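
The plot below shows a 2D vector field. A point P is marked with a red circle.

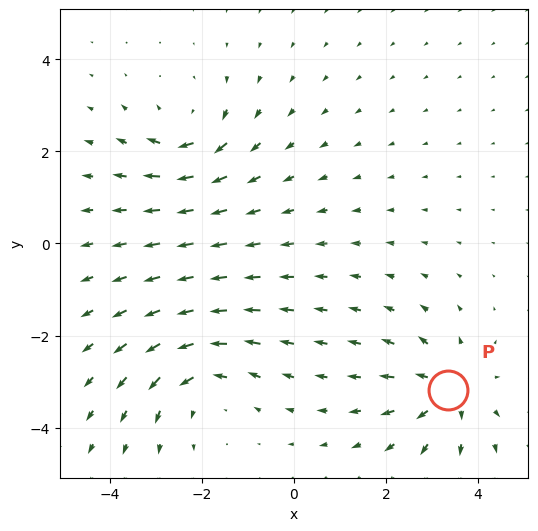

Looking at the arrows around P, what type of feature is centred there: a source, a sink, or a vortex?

At P (3.4, -3.2) the arrows spread outward. Divergence about +5, curl ≈0 — positive divergence with near-zero curl is a source.

source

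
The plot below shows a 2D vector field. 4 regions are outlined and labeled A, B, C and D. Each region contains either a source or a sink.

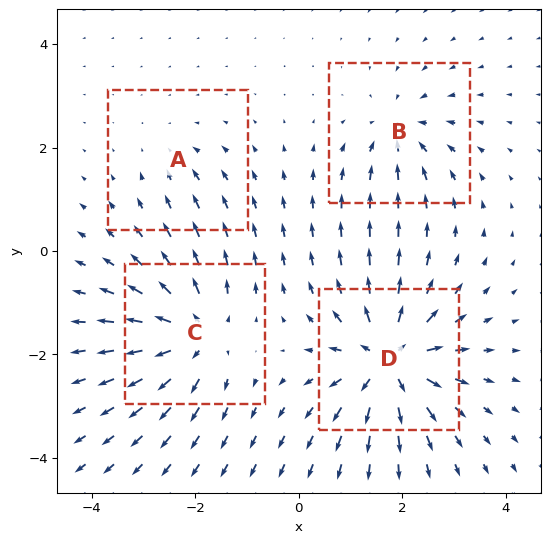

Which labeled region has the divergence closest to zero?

Divergence at each region's feature centre — A: about -2, B: about -4, C: about +7, D: about +8. Region A is closest to zero.

A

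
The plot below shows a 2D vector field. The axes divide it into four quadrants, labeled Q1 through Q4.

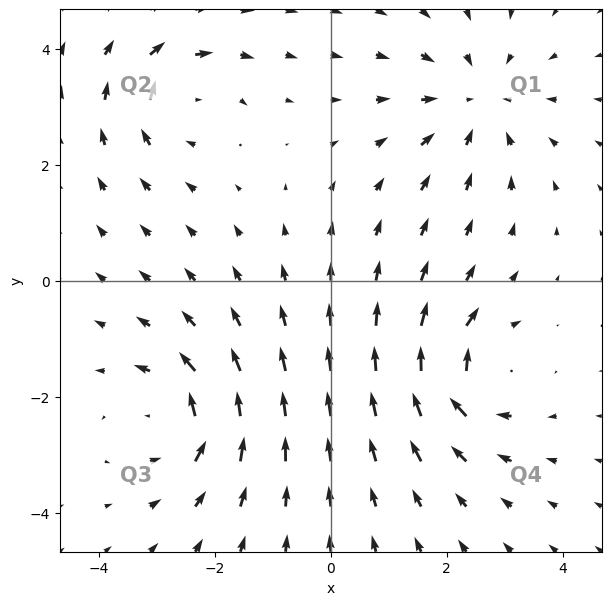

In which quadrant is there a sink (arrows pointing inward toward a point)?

The sink sits at approximately (2.5, 3.1), which lies in quadrant Q1. The divergence there is about -3, negative as expected for a sink.

Q1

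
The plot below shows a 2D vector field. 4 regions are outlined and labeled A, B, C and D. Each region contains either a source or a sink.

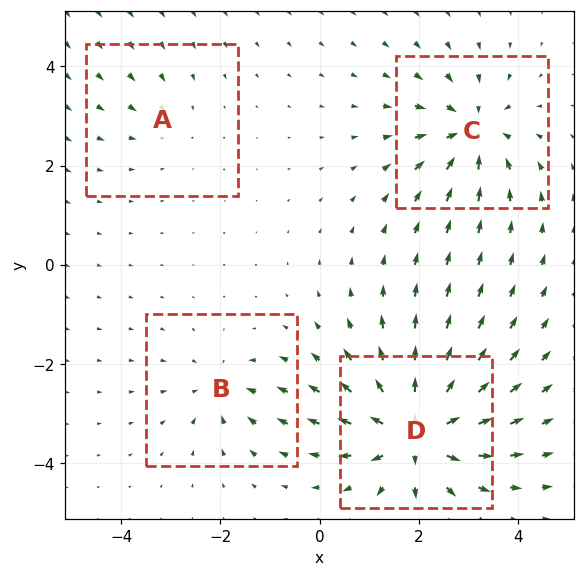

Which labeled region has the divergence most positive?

Divergence at each region's feature centre — A: about -2, B: about -4, C: about -6, D: about +9. Region D is most positive.

D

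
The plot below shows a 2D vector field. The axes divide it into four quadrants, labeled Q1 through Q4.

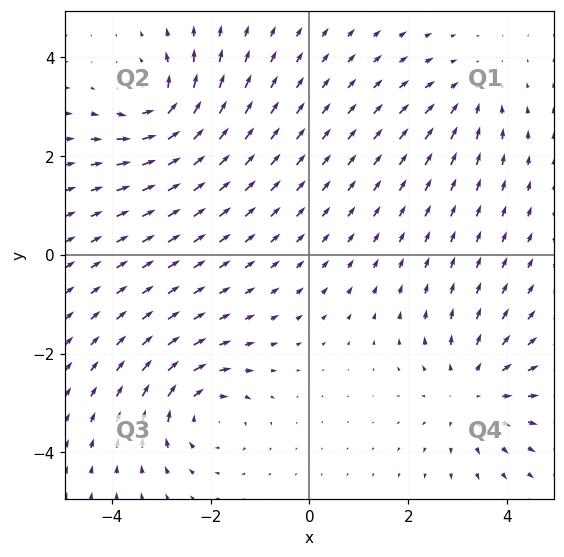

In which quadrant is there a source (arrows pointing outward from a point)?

The source sits at approximately (3.3, -2.8), which lies in quadrant Q4. The divergence there is about +4, positive as expected for a source.

Q4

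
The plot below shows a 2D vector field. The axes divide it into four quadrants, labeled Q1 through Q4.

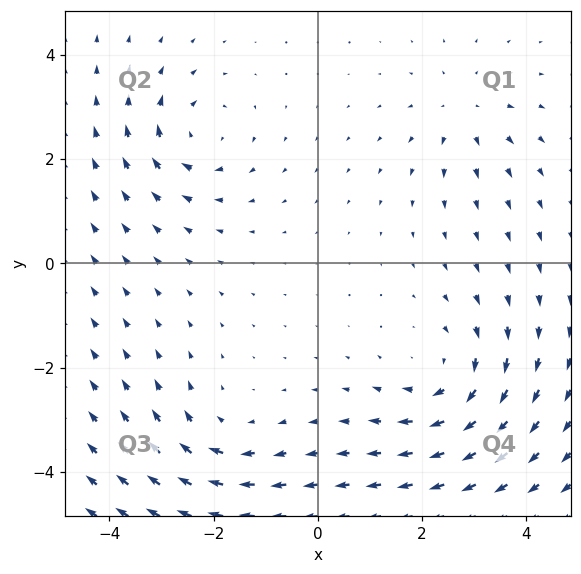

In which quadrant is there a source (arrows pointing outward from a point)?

Q1

The source sits at approximately (2.8, 2.9), which lies in quadrant Q1. The divergence there is about +3, positive as expected for a source.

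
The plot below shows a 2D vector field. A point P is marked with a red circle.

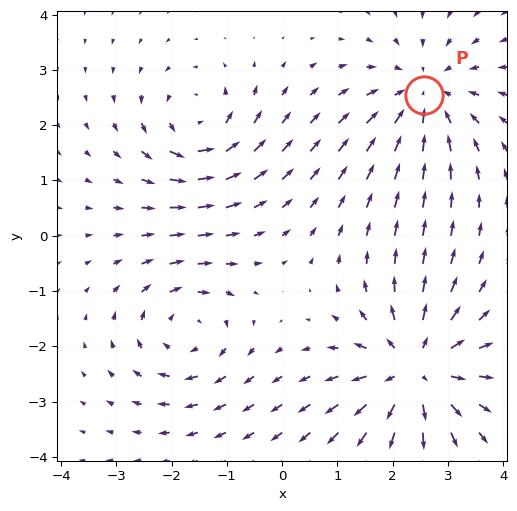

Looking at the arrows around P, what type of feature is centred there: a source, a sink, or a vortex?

sink

At P (2.6, 2.5) the arrows converge inward. Divergence about -3, curl ≈0 — negative divergence with near-zero curl is a sink.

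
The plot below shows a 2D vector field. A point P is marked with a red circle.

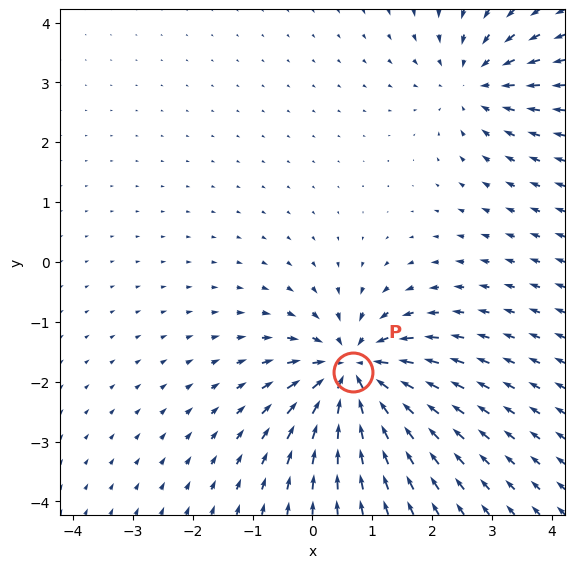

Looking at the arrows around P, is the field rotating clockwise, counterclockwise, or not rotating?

not rotating

Near P at (0.7, -1.8) the arrows show no circulation. The curl there is ≈0.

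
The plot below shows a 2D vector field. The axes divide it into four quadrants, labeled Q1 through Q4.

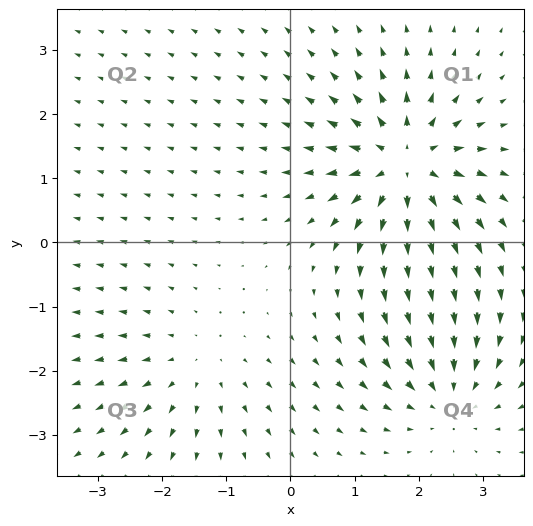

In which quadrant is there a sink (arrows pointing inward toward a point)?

The sink sits at approximately (2.5, -2.4), which lies in quadrant Q4. The divergence there is about -4, negative as expected for a sink.

Q4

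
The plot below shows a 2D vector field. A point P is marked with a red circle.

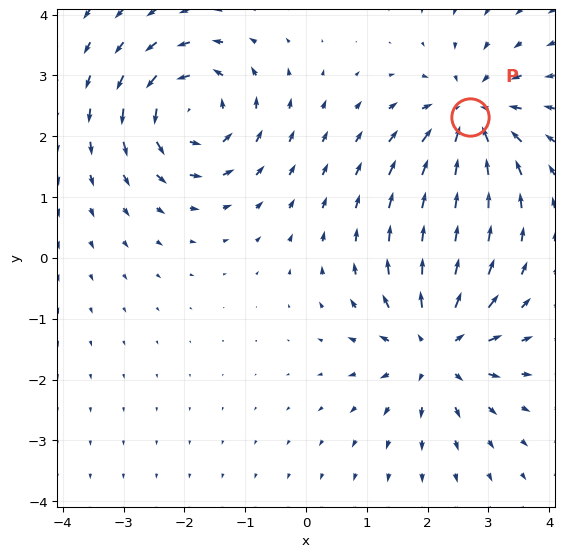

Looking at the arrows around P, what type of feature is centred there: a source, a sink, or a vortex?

At P (2.7, 2.3) the arrows converge inward. Divergence about -4, curl ≈0 — negative divergence with near-zero curl is a sink.

sink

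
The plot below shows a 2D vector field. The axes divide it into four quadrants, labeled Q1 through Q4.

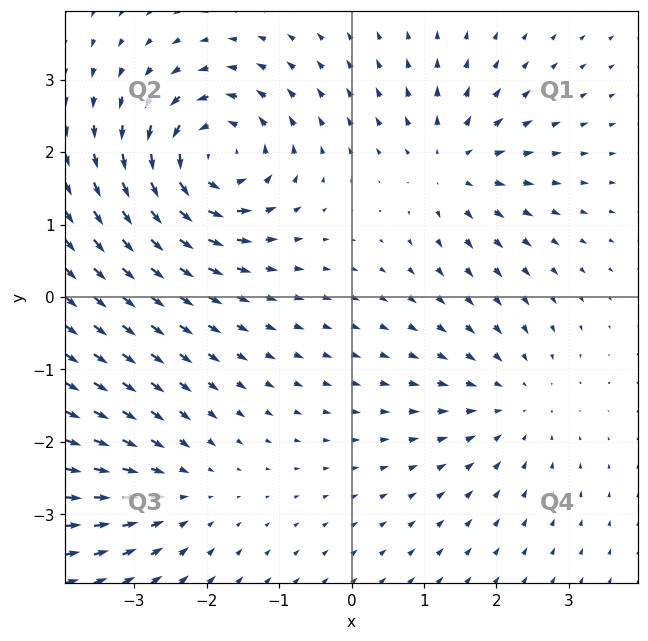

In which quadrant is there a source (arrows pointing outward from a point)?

The source sits at approximately (1.4, 1.8), which lies in quadrant Q1. The divergence there is about +3, positive as expected for a source.

Q1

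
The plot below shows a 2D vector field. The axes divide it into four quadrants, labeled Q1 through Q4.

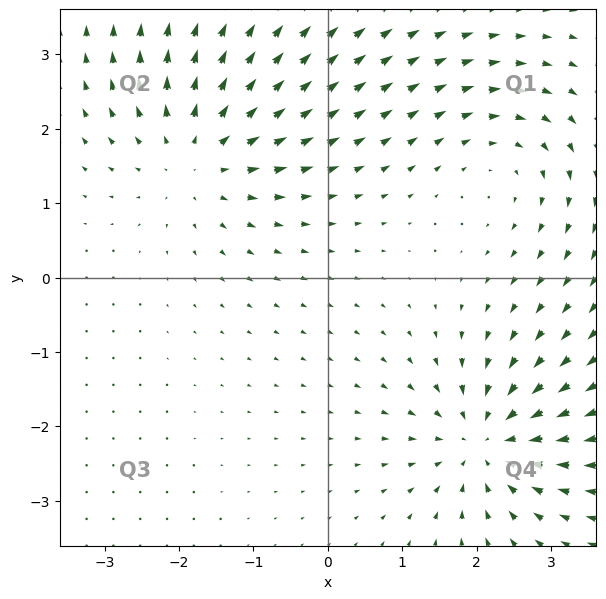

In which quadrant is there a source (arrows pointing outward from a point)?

Q2

The source sits at approximately (-1.7, 1.6), which lies in quadrant Q2. The divergence there is about +4, positive as expected for a source.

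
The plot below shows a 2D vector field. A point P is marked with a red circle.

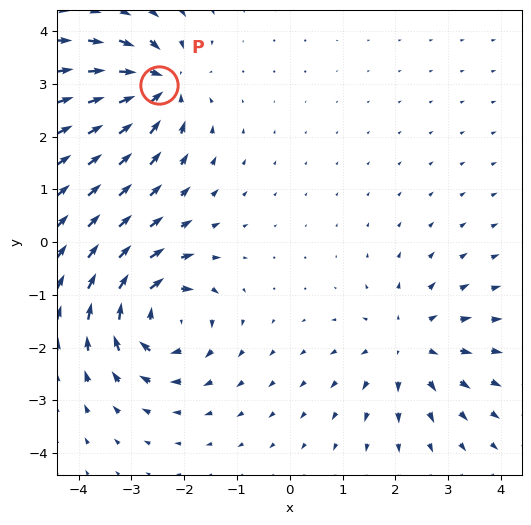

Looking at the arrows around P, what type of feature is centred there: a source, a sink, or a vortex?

sink

At P (-2.5, 3.0) the arrows converge inward. Divergence about -5, curl ≈0 — negative divergence with near-zero curl is a sink.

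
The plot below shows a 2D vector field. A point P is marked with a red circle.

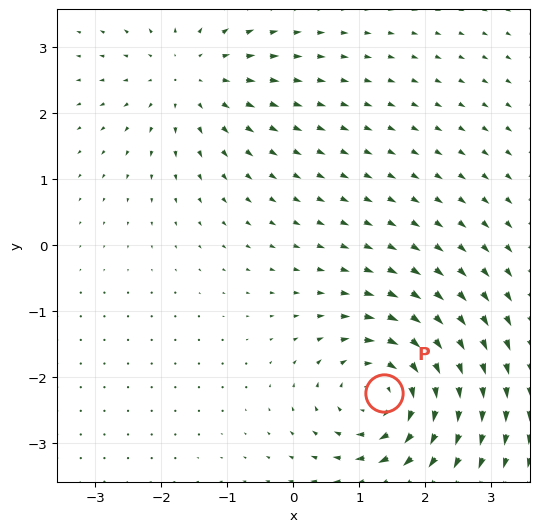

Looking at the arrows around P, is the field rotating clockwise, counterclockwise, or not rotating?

Near P at (1.4, -2.2) the arrows circulate clockwise. The curl (z-component) there is about -5; negative curl means clockwise rotation.

clockwise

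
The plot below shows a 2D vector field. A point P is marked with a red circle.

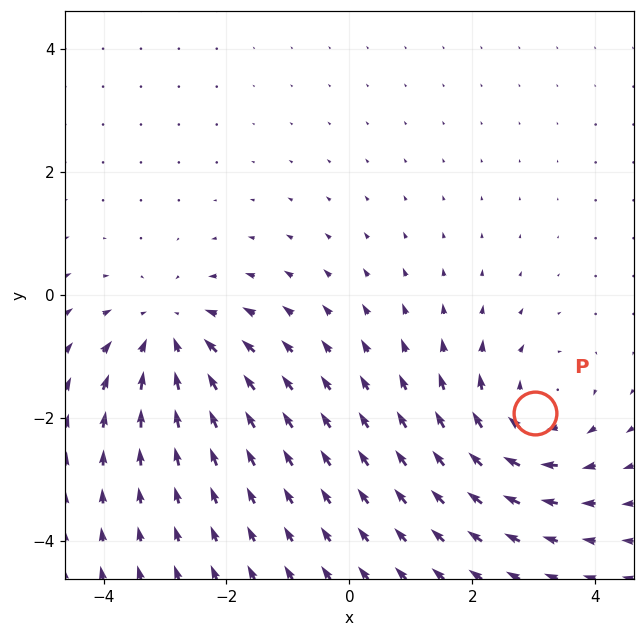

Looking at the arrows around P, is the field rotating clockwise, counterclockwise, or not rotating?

clockwise

Near P at (3.0, -1.9) the arrows circulate clockwise. The curl (z-component) there is about -4; negative curl means clockwise rotation.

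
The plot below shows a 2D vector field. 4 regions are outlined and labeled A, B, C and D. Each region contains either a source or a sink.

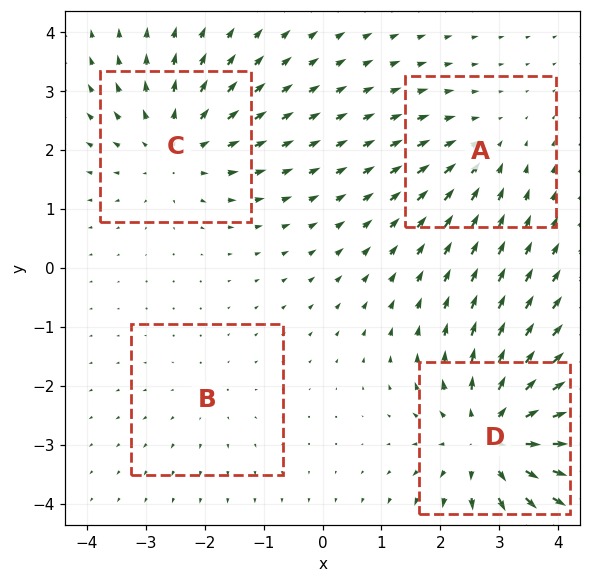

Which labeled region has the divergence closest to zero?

Divergence at each region's feature centre — A: about -3, B: about +2, C: about +4, D: about +6. Region B is closest to zero.

B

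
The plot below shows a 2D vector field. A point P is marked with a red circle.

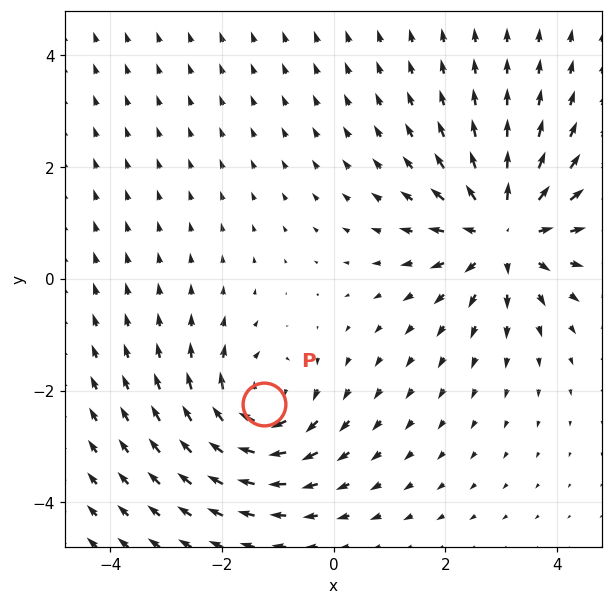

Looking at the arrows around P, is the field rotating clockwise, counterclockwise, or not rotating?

Near P at (-1.2, -2.2) the arrows circulate clockwise. The curl (z-component) there is about -5; negative curl means clockwise rotation.

clockwise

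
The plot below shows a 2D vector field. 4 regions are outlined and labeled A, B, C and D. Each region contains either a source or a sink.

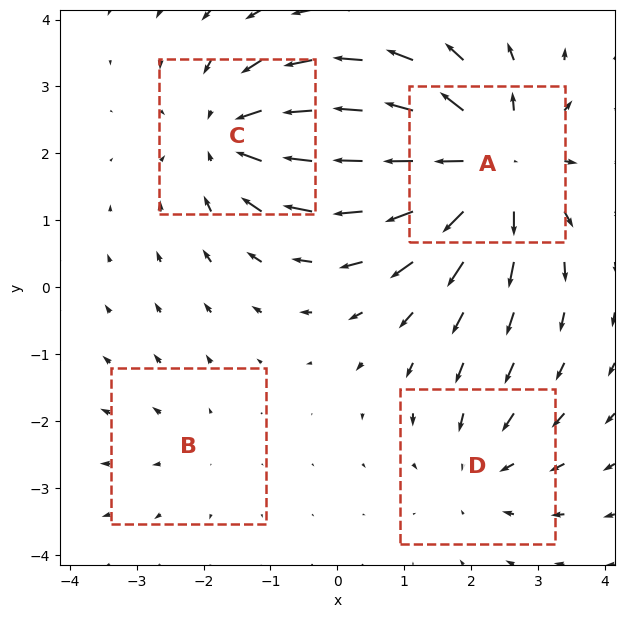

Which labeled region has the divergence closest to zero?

Divergence at each region's feature centre — A: about +6, B: about +2, C: about -4, D: about -3. Region B is closest to zero.

B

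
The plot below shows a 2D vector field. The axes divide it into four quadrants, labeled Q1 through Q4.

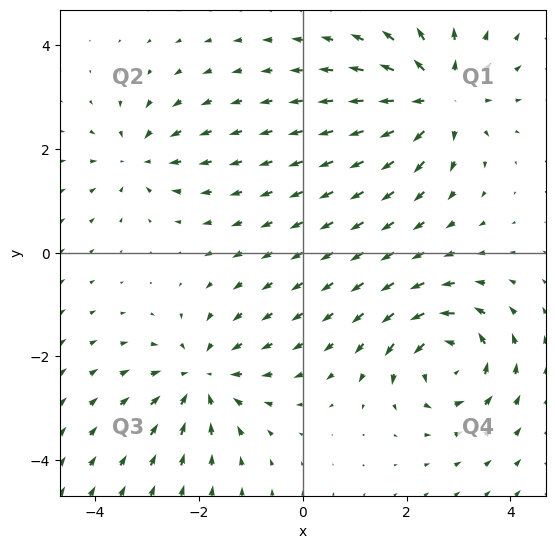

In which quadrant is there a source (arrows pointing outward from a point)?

Q1

The source sits at approximately (2.6, 3.0), which lies in quadrant Q1. The divergence there is about +5, positive as expected for a source.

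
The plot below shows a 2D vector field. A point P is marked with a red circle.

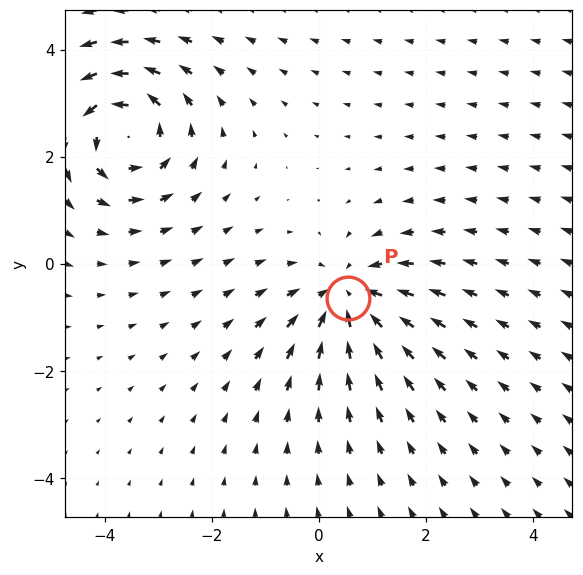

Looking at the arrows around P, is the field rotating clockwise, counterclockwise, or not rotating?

Near P at (0.5, -0.6) the arrows show no circulation. The curl there is ≈0.

not rotating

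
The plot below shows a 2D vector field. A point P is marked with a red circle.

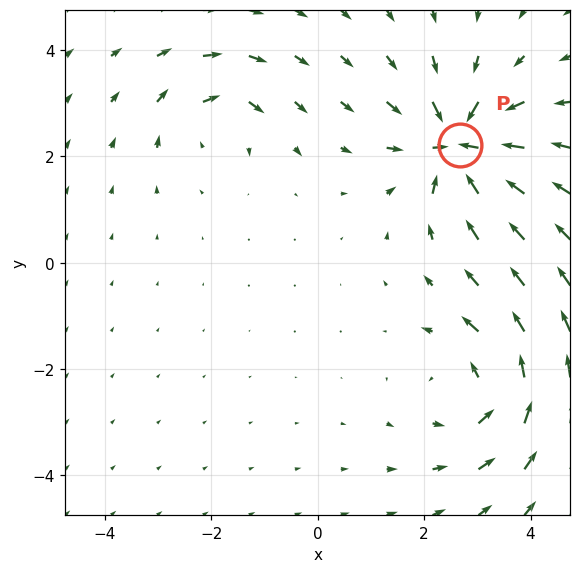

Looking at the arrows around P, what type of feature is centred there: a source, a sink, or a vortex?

sink

At P (2.7, 2.2) the arrows converge inward. Divergence about -6, curl ≈0 — negative divergence with near-zero curl is a sink.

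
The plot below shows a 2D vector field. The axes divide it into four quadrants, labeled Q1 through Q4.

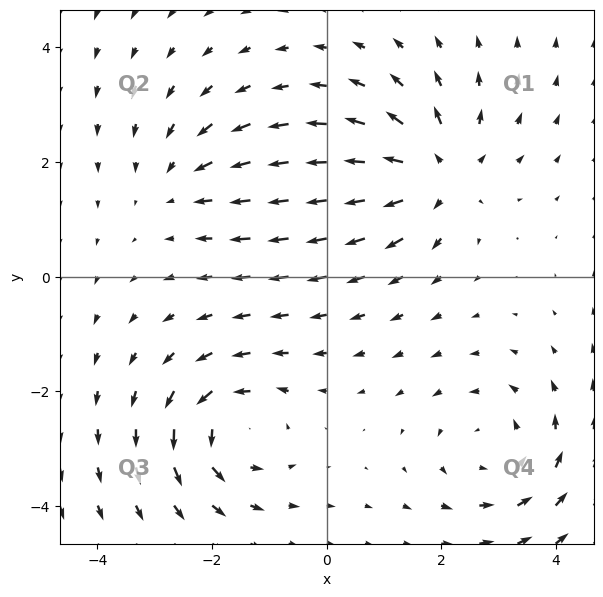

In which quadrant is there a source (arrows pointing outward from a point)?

Q1

The source sits at approximately (1.9, 1.8), which lies in quadrant Q1. The divergence there is about +5, positive as expected for a source.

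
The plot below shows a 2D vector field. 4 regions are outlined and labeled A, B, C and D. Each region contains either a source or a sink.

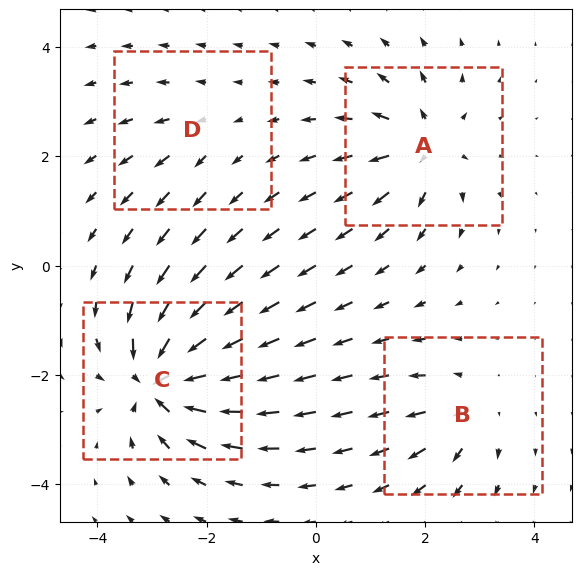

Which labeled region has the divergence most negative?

Divergence at each region's feature centre — A: about +6, B: about +4, C: about -9, D: about +3. Region C is most negative.

C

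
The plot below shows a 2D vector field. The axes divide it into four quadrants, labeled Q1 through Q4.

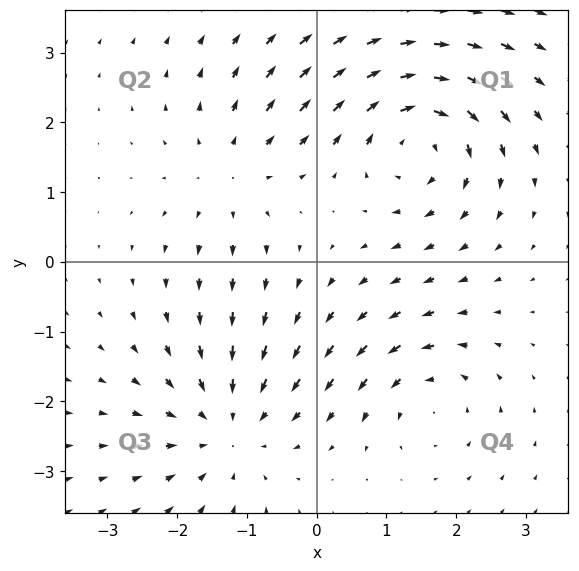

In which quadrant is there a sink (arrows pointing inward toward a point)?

Q3

The sink sits at approximately (-1.3, -2.4), which lies in quadrant Q3. The divergence there is about -3, negative as expected for a sink.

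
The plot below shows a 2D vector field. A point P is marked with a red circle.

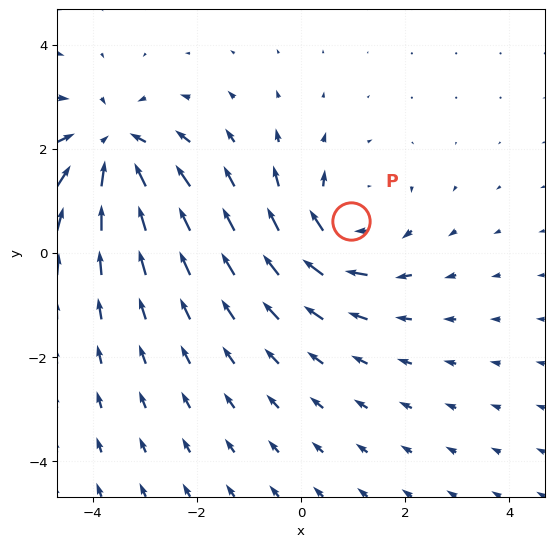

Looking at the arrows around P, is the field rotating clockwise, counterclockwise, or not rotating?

clockwise

Near P at (1.0, 0.6) the arrows circulate clockwise. The curl (z-component) there is about -4; negative curl means clockwise rotation.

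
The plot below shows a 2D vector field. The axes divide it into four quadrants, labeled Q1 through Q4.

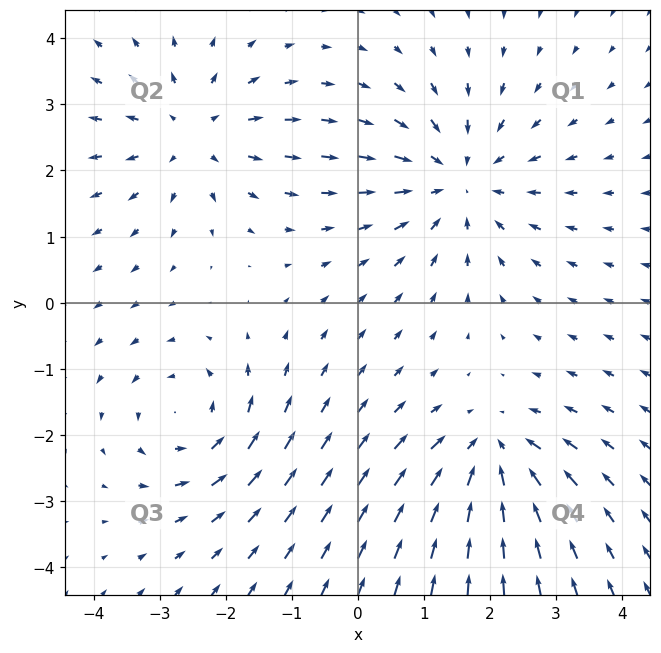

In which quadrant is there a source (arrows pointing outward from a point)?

The source sits at approximately (-2.5, 2.6), which lies in quadrant Q2. The divergence there is about +4, positive as expected for a source.

Q2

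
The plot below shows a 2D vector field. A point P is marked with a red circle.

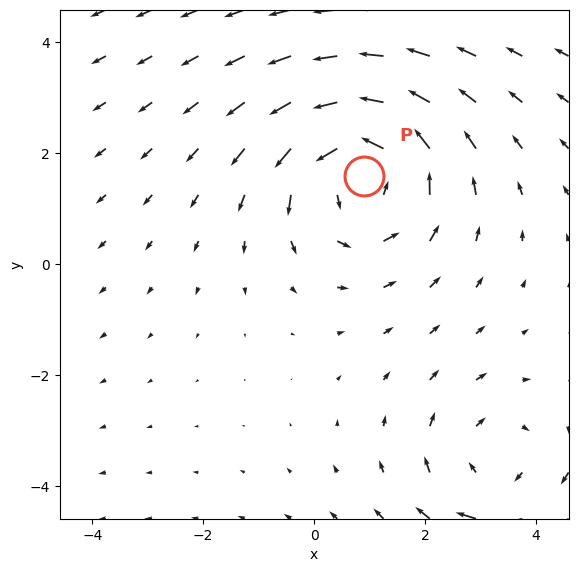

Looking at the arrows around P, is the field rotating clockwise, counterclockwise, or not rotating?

Near P at (0.9, 1.6) the arrows circulate counterclockwise. The curl (z-component) there is about +3; positive curl means counterclockwise rotation.

counterclockwise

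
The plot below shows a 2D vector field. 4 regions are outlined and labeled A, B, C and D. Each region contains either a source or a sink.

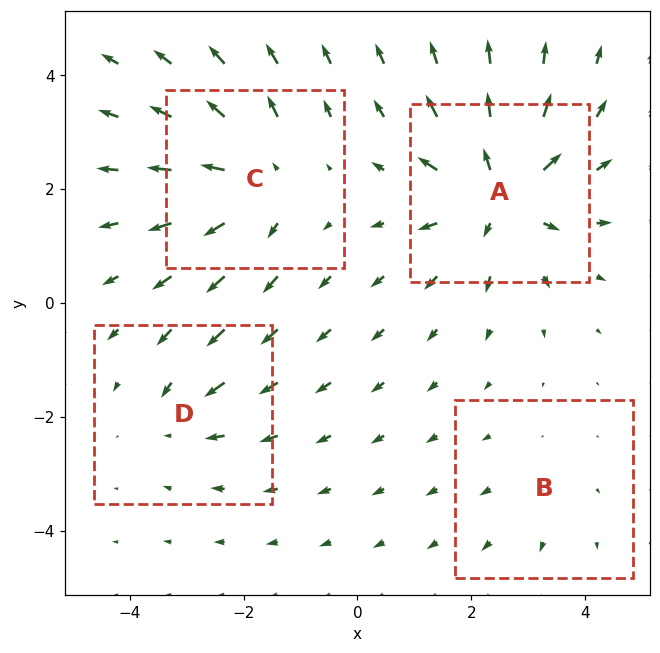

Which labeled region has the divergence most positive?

A

Divergence at each region's feature centre — A: about +7, B: about +2, C: about +6, D: about -3. Region A is most positive.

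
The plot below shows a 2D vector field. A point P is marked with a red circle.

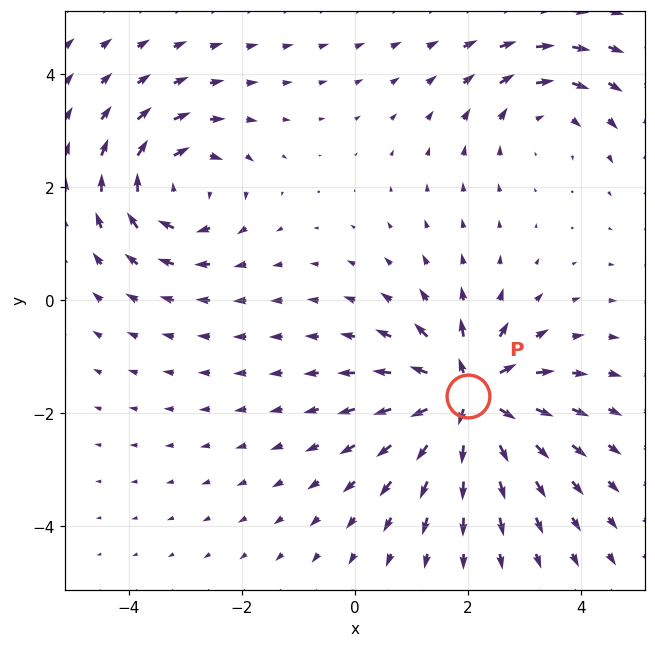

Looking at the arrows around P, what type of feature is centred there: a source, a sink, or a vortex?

source

At P (2.0, -1.7) the arrows spread outward. Divergence about +7, curl ≈0 — positive divergence with near-zero curl is a source.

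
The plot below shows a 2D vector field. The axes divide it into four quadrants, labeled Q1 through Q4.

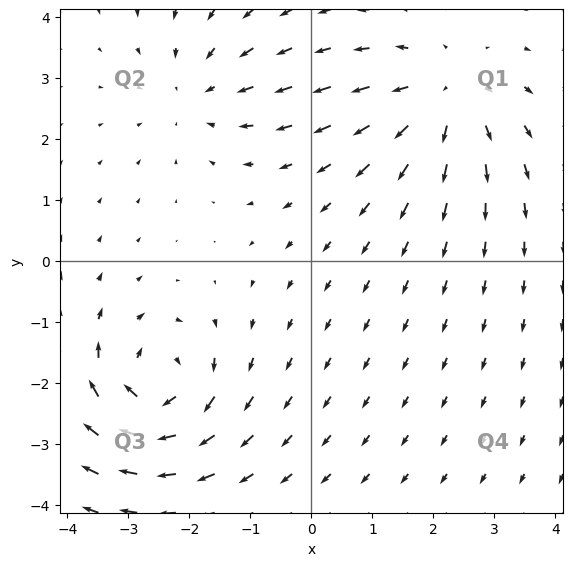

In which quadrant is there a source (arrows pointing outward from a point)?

The source sits at approximately (2.2, 2.7), which lies in quadrant Q1. The divergence there is about +4, positive as expected for a source.

Q1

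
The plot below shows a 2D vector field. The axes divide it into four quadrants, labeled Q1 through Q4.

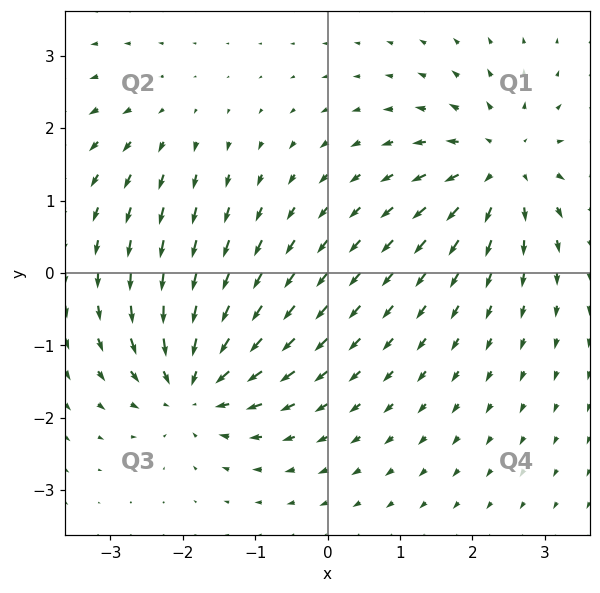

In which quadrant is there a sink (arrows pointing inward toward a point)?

Q3

The sink sits at approximately (-1.8, -1.5), which lies in quadrant Q3. The divergence there is about -6, negative as expected for a sink.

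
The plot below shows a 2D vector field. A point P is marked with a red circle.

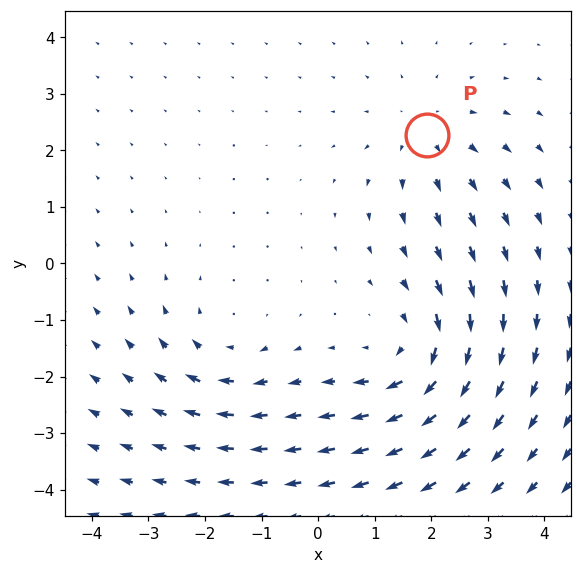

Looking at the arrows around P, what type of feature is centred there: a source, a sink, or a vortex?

source

At P (1.9, 2.3) the arrows spread outward. Divergence about +2, curl ≈0 — positive divergence with near-zero curl is a source.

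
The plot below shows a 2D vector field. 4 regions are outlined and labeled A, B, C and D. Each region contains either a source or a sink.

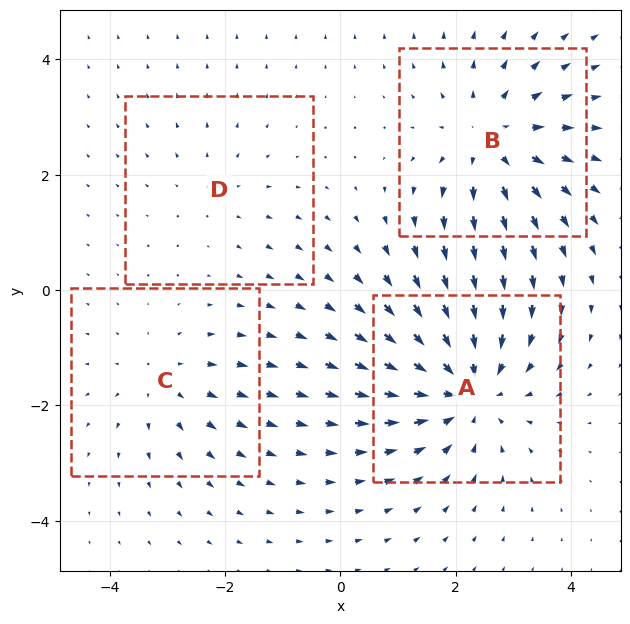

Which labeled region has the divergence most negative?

A

Divergence at each region's feature centre — A: about -6, B: about +5, C: about +3, D: about +2. Region A is most negative.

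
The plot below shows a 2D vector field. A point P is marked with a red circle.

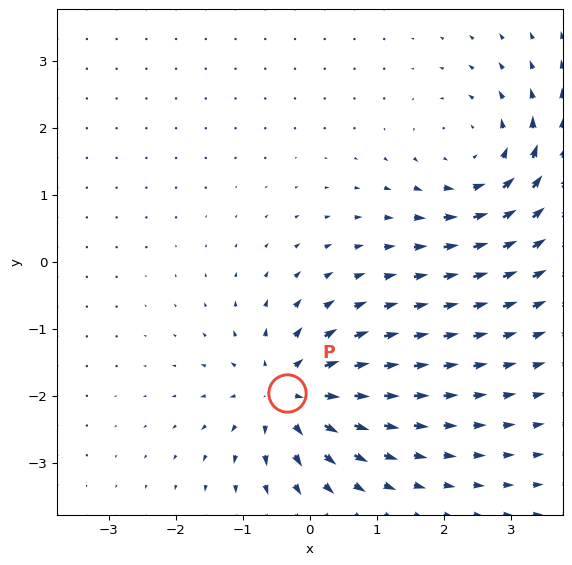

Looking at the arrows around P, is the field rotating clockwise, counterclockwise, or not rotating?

Near P at (-0.3, -2.0) the arrows show no circulation. The curl there is ≈0.

not rotating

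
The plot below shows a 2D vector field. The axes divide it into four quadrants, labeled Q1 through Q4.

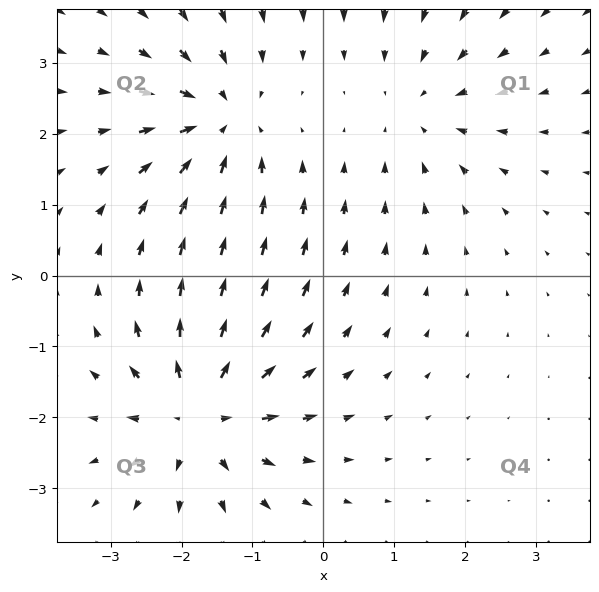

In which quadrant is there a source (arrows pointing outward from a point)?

The source sits at approximately (-1.7, -1.9), which lies in quadrant Q3. The divergence there is about +4, positive as expected for a source.

Q3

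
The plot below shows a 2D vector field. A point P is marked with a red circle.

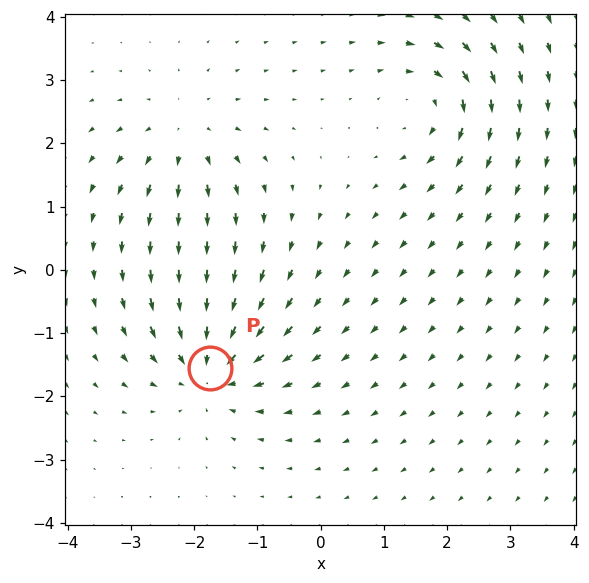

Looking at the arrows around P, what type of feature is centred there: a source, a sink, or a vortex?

sink

At P (-1.8, -1.6) the arrows converge inward. Divergence about -4, curl ≈0 — negative divergence with near-zero curl is a sink.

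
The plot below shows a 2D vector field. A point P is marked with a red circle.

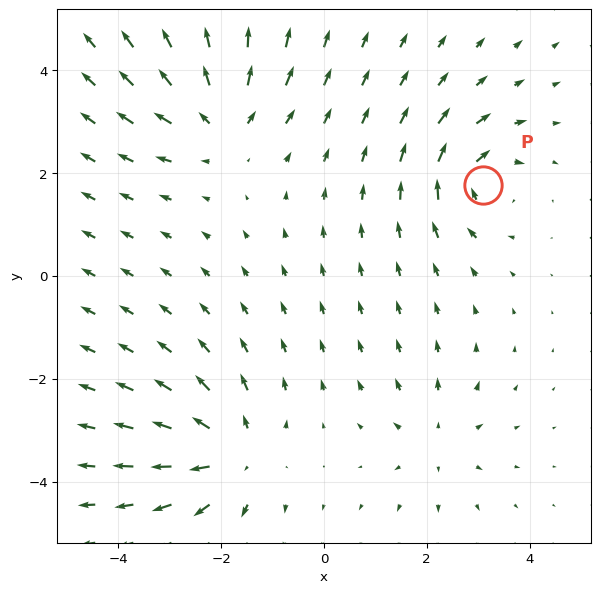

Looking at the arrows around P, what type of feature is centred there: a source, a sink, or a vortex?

At P (3.1, 1.8) the arrows circulate clockwise. Divergence ≈0, curl about -6 — near-zero divergence with nonzero curl is a vortex.

vortex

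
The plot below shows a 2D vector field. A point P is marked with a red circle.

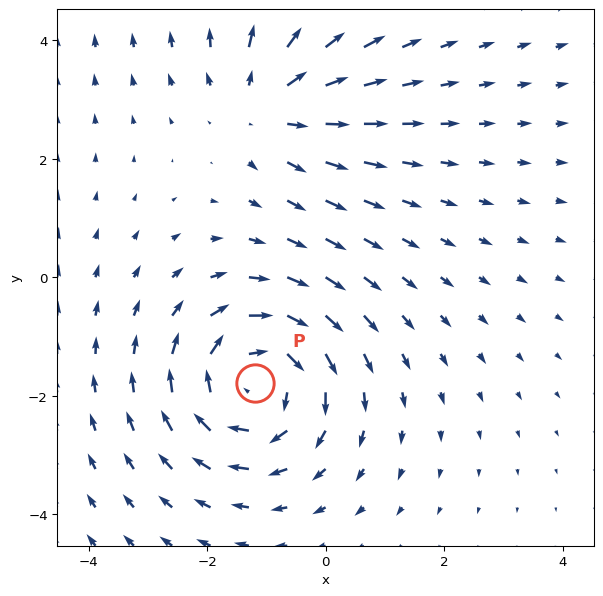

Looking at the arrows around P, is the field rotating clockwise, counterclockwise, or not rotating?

clockwise

Near P at (-1.2, -1.8) the arrows circulate clockwise. The curl (z-component) there is about -4; negative curl means clockwise rotation.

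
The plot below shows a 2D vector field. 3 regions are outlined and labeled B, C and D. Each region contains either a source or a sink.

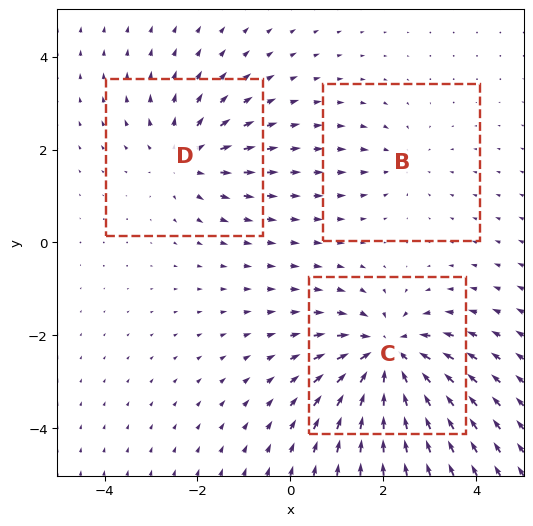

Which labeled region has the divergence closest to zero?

B

Divergence at each region's feature centre — B: about -2, C: about -5, D: about +3. Region B is closest to zero.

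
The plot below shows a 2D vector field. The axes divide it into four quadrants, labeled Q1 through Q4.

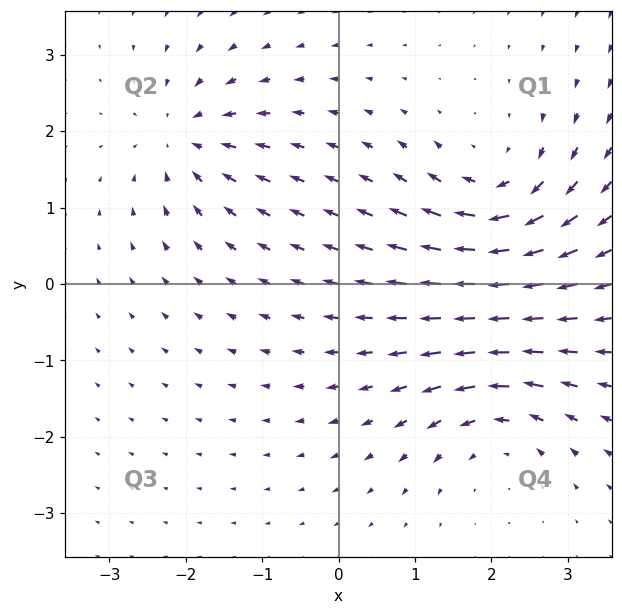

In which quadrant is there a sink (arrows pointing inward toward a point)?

Q2

The sink sits at approximately (-2.0, 1.9), which lies in quadrant Q2. The divergence there is about -5, negative as expected for a sink.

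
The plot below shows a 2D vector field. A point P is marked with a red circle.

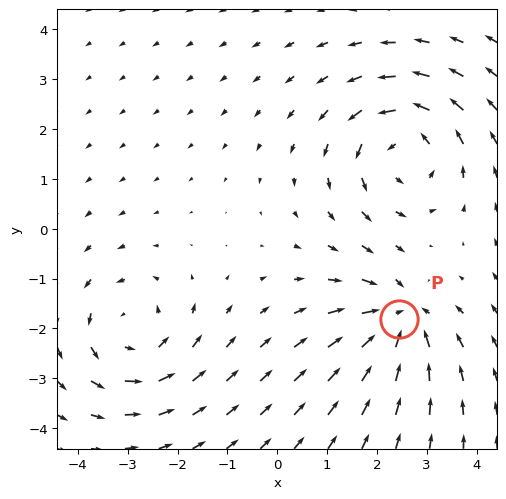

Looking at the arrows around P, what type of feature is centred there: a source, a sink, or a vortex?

At P (2.5, -1.8) the arrows converge inward. Divergence about -4, curl ≈0 — negative divergence with near-zero curl is a sink.

sink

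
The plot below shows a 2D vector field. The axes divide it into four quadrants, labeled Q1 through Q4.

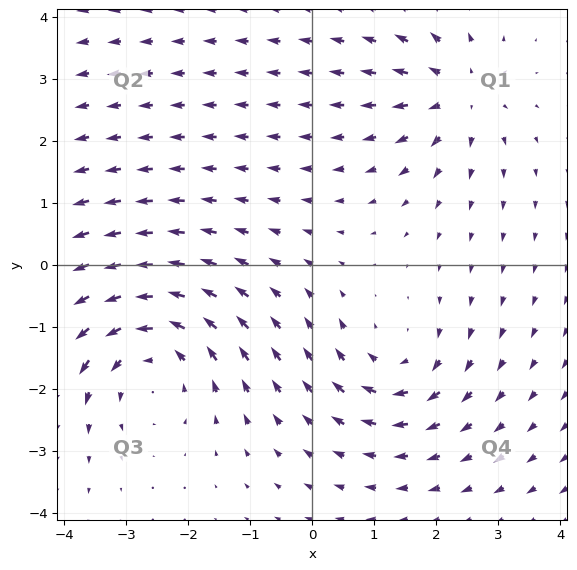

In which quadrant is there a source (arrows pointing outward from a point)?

Q1

The source sits at approximately (2.3, 2.7), which lies in quadrant Q1. The divergence there is about +4, positive as expected for a source.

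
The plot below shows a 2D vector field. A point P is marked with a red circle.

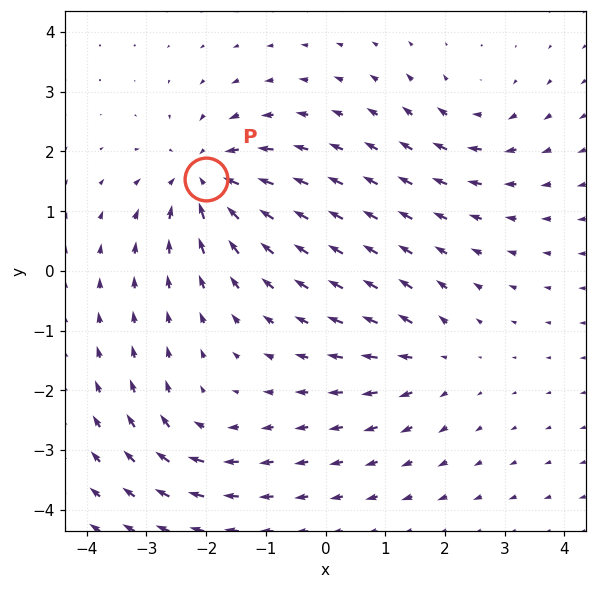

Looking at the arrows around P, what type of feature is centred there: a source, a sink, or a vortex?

sink

At P (-2.0, 1.5) the arrows converge inward. Divergence about -6, curl ≈0 — negative divergence with near-zero curl is a sink.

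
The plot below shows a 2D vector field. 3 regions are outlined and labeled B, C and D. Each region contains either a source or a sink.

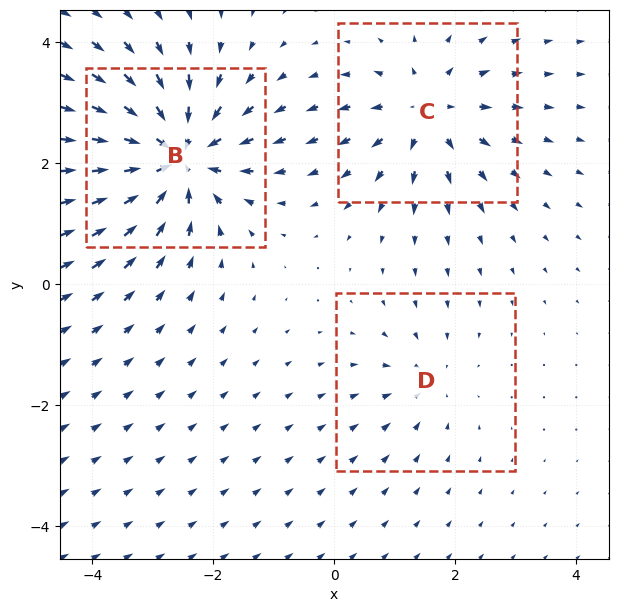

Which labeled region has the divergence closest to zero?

Divergence at each region's feature centre — B: about -6, C: about +4, D: about -2. Region D is closest to zero.

D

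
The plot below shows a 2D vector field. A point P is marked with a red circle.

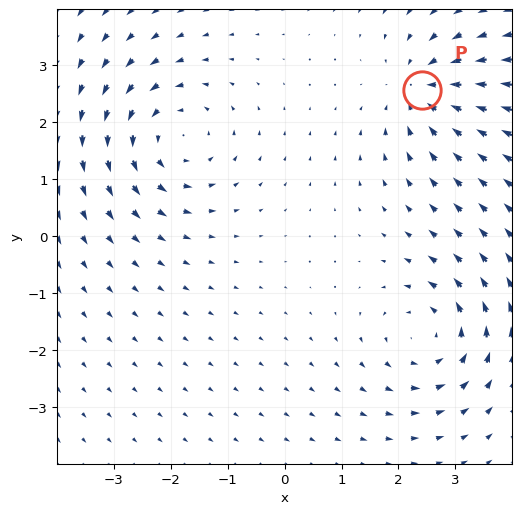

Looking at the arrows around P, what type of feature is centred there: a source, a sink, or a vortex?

sink

At P (2.4, 2.6) the arrows converge inward. Divergence about -4, curl ≈0 — negative divergence with near-zero curl is a sink.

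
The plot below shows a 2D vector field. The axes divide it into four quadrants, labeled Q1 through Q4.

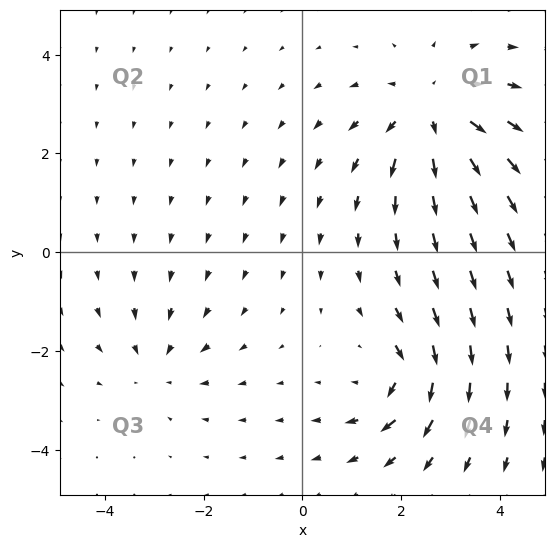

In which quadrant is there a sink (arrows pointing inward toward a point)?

The sink sits at approximately (-2.9, -2.3), which lies in quadrant Q3. The divergence there is about -3, negative as expected for a sink.

Q3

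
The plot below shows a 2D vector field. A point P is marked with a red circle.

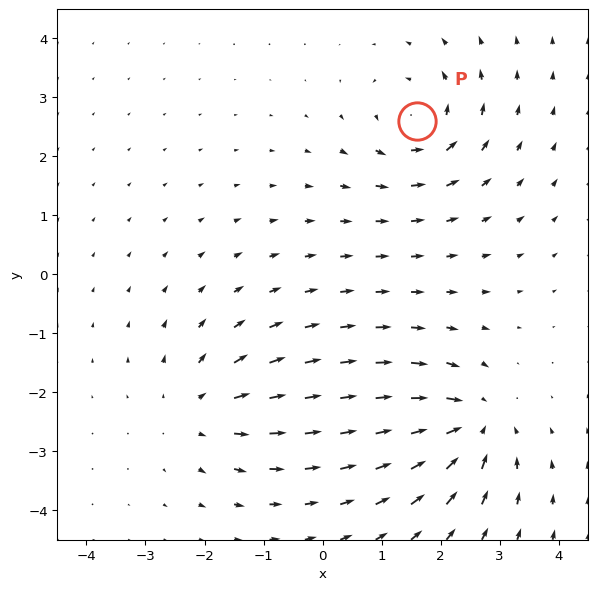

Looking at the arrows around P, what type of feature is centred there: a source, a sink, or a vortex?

vortex

At P (1.6, 2.6) the arrows circulate counterclockwise. Divergence ≈0, curl about +3 — near-zero divergence with nonzero curl is a vortex.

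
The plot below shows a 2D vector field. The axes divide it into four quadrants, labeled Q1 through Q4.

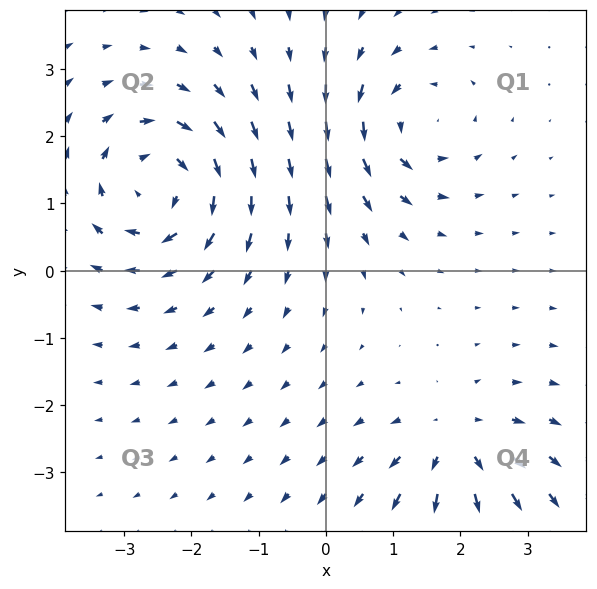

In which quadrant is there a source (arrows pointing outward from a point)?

The source sits at approximately (1.9, -2.6), which lies in quadrant Q4. The divergence there is about +4, positive as expected for a source.

Q4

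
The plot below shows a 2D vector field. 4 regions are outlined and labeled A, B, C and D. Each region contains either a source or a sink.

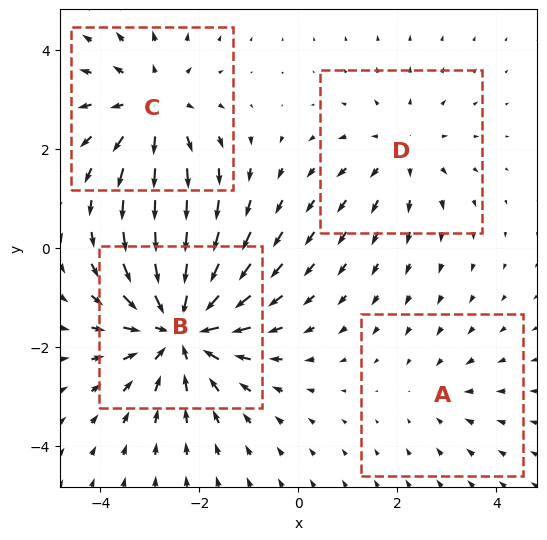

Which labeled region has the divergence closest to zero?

A

Divergence at each region's feature centre — A: about -2, B: about -6, C: about +4, D: about +3. Region A is closest to zero.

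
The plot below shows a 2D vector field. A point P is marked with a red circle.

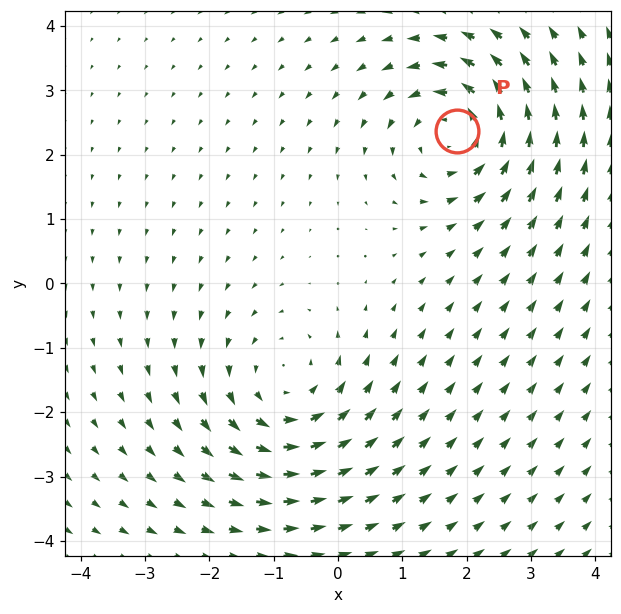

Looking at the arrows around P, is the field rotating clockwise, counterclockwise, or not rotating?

counterclockwise

Near P at (1.9, 2.4) the arrows circulate counterclockwise. The curl (z-component) there is about +5; positive curl means counterclockwise rotation.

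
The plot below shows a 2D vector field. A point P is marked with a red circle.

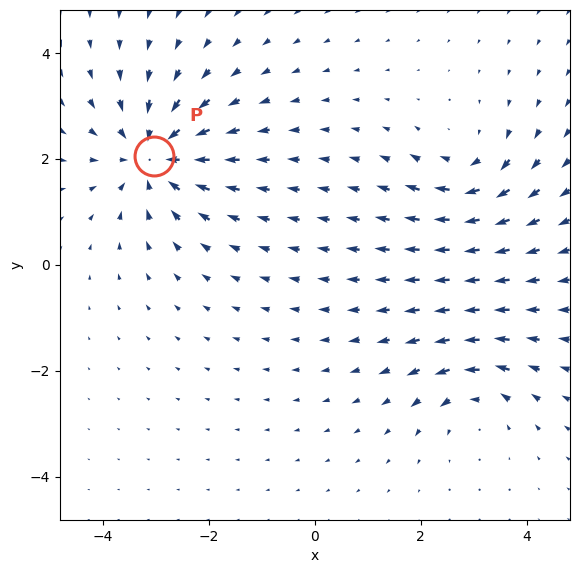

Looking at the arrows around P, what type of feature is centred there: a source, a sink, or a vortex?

sink

At P (-3.0, 2.1) the arrows converge inward. Divergence about -5, curl ≈0 — negative divergence with near-zero curl is a sink.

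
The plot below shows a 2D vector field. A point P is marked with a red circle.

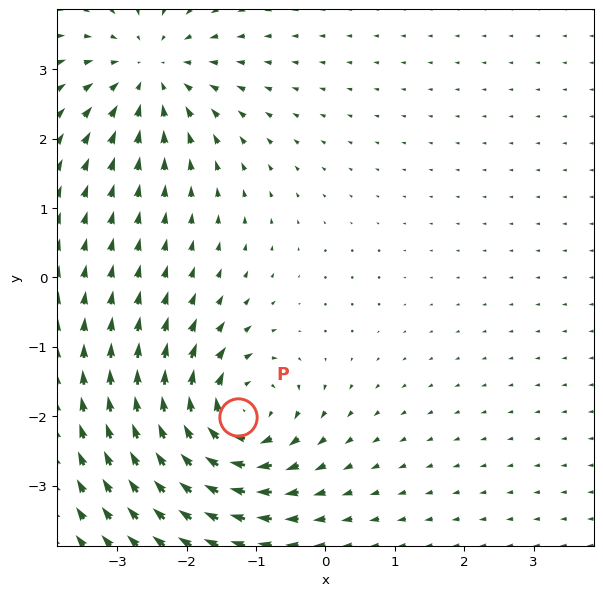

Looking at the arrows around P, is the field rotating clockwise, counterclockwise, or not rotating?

clockwise

Near P at (-1.3, -2.0) the arrows circulate clockwise. The curl (z-component) there is about -4; negative curl means clockwise rotation.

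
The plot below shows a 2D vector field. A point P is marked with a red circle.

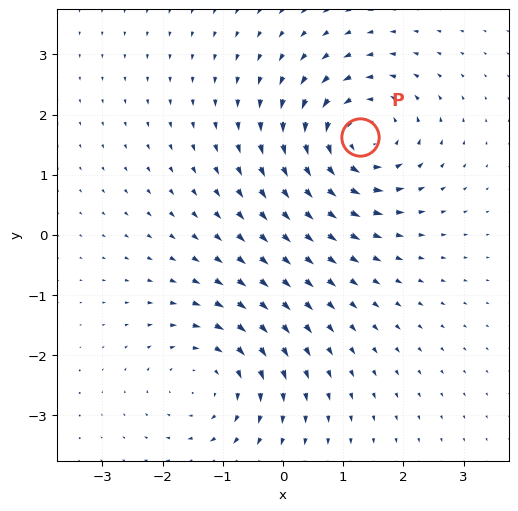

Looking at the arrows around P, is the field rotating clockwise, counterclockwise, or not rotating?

counterclockwise

Near P at (1.3, 1.6) the arrows circulate counterclockwise. The curl (z-component) there is about +5; positive curl means counterclockwise rotation.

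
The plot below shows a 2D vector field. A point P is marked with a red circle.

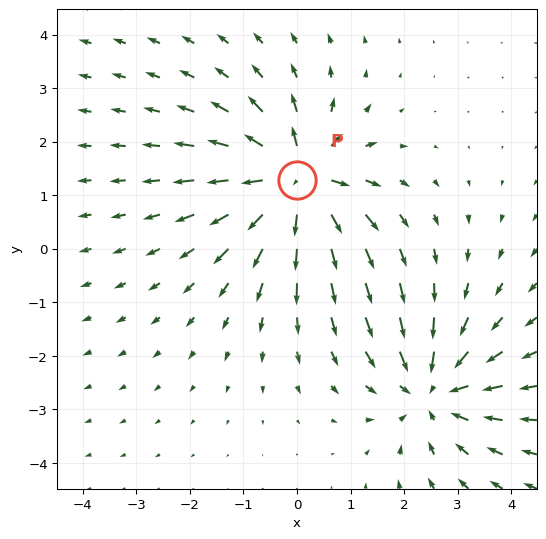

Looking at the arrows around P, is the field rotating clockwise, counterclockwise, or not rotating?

not rotating

Near P at (-0.0, 1.3) the arrows show no circulation. The curl there is ≈0.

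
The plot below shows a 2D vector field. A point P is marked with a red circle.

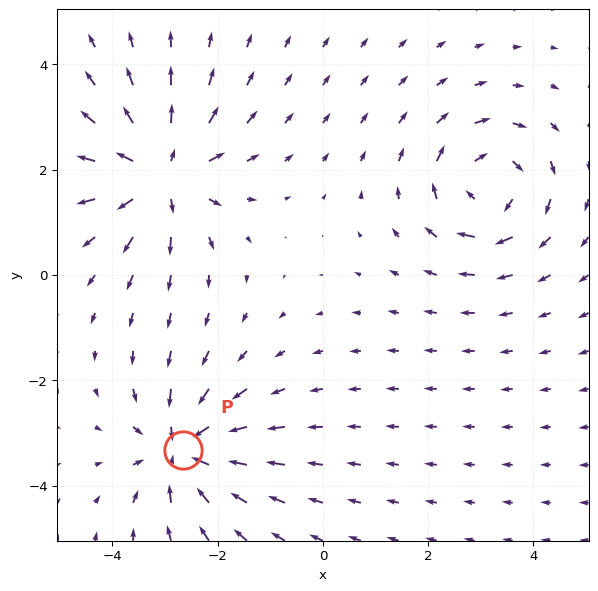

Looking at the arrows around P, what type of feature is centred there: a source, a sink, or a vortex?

sink

At P (-2.7, -3.3) the arrows converge inward. Divergence about -5, curl ≈0 — negative divergence with near-zero curl is a sink.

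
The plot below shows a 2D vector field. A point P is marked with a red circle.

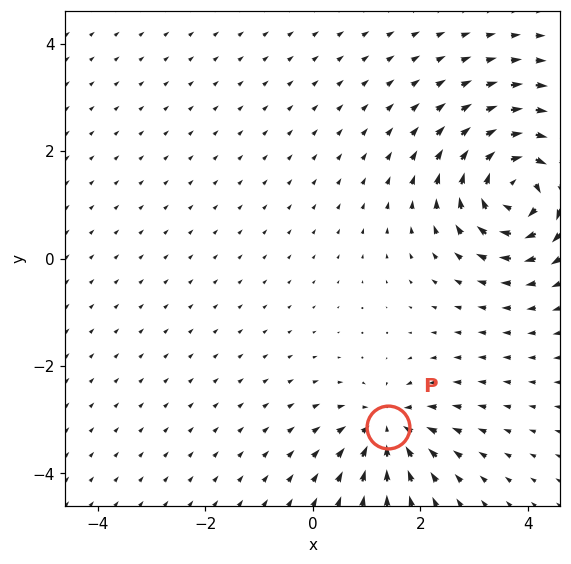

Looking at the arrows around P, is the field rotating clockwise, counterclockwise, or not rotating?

not rotating

Near P at (1.4, -3.1) the arrows show no circulation. The curl there is ≈0.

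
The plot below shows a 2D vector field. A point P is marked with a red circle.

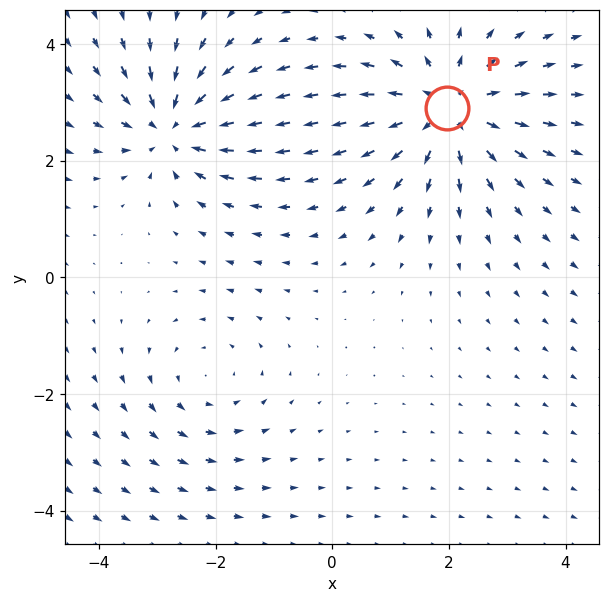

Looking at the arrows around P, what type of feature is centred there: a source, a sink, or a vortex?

source

At P (2.0, 2.9) the arrows spread outward. Divergence about +4, curl ≈0 — positive divergence with near-zero curl is a source.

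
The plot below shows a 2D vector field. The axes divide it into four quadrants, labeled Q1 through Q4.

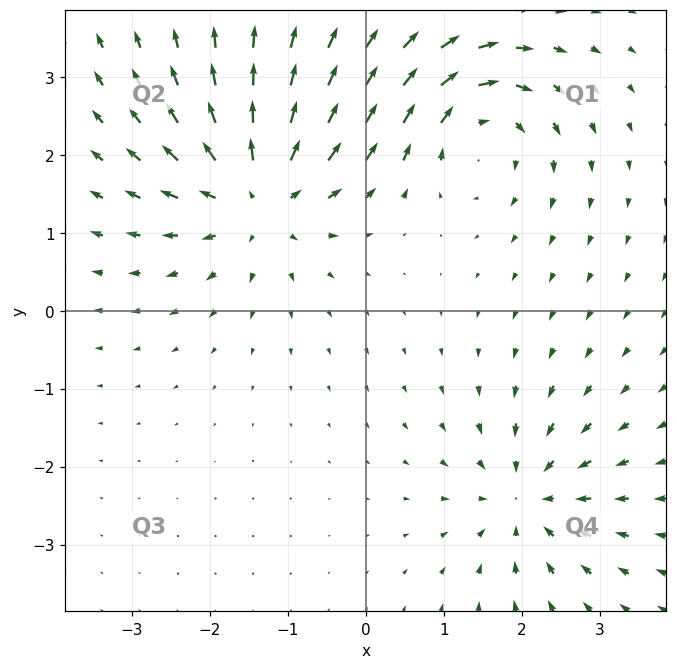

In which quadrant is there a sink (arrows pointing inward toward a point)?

Q4

The sink sits at approximately (2.1, -2.4), which lies in quadrant Q4. The divergence there is about -5, negative as expected for a sink.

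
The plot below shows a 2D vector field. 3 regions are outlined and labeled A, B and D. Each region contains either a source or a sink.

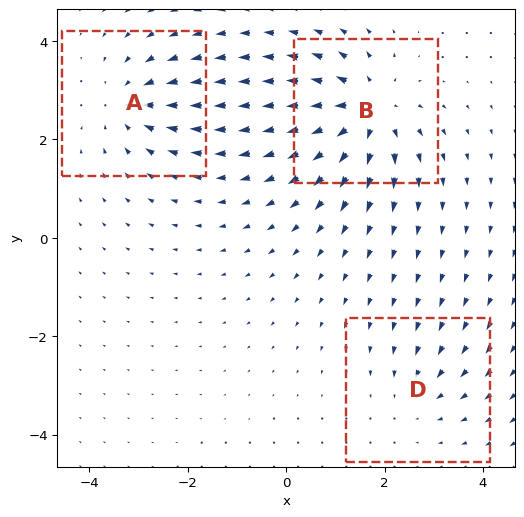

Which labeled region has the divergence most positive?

B

Divergence at each region's feature centre — A: about -4, B: about +5, D: about -2. Region B is most positive.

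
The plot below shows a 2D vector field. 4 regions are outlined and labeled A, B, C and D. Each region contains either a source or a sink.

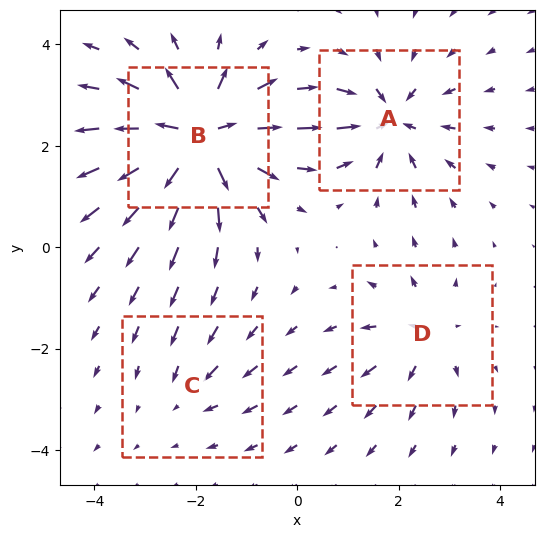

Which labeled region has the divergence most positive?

Divergence at each region's feature centre — A: about -6, B: about +9, C: about -2, D: about +4. Region B is most positive.

B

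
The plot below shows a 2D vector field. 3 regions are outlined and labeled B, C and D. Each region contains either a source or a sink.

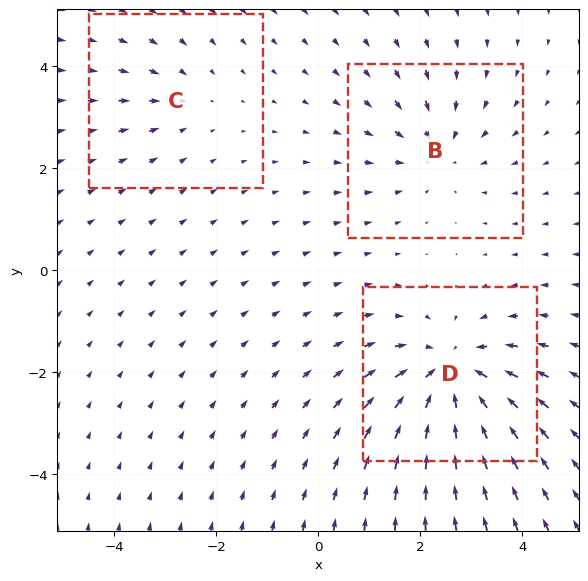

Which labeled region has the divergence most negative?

D

Divergence at each region's feature centre — B: about -3, C: about -2, D: about -5. Region D is most negative.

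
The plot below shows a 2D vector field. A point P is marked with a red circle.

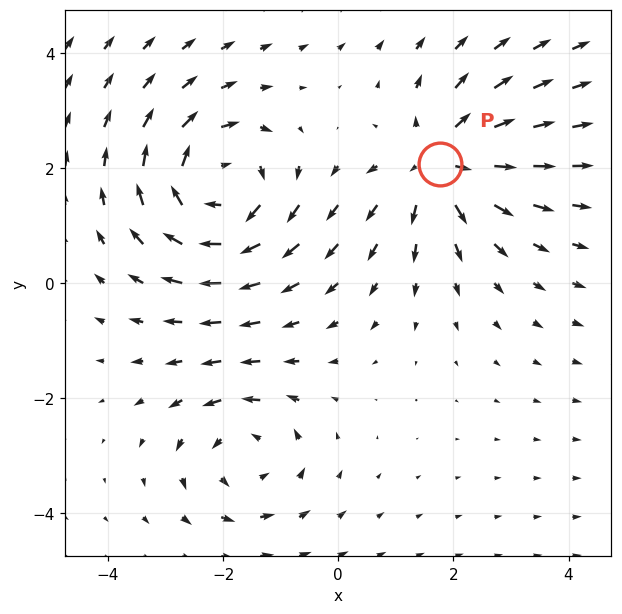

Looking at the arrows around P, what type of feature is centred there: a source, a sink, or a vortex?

source

At P (1.8, 2.1) the arrows spread outward. Divergence about +3, curl ≈0 — positive divergence with near-zero curl is a source.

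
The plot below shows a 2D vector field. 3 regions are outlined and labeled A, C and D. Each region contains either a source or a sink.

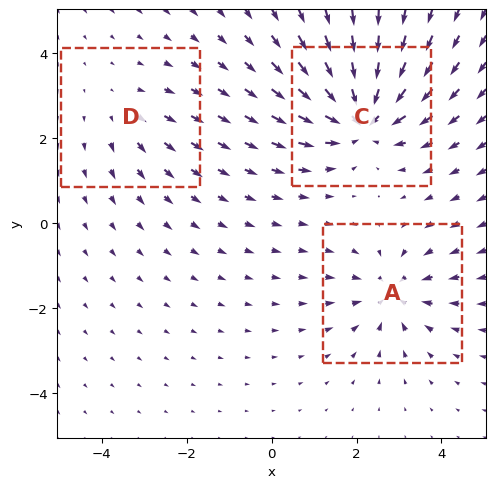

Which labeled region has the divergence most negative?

C

Divergence at each region's feature centre — A: about -3, C: about -5, D: about +2. Region C is most negative.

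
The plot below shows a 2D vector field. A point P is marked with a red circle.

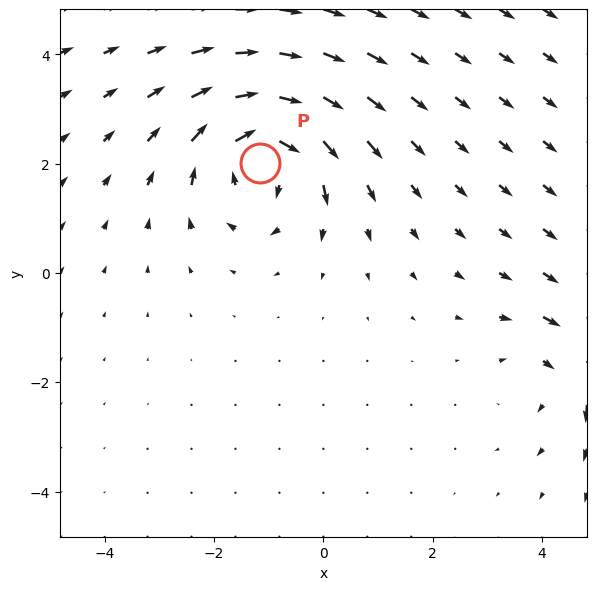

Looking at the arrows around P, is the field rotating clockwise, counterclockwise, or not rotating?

clockwise

Near P at (-1.2, 2.0) the arrows circulate clockwise. The curl (z-component) there is about -5; negative curl means clockwise rotation.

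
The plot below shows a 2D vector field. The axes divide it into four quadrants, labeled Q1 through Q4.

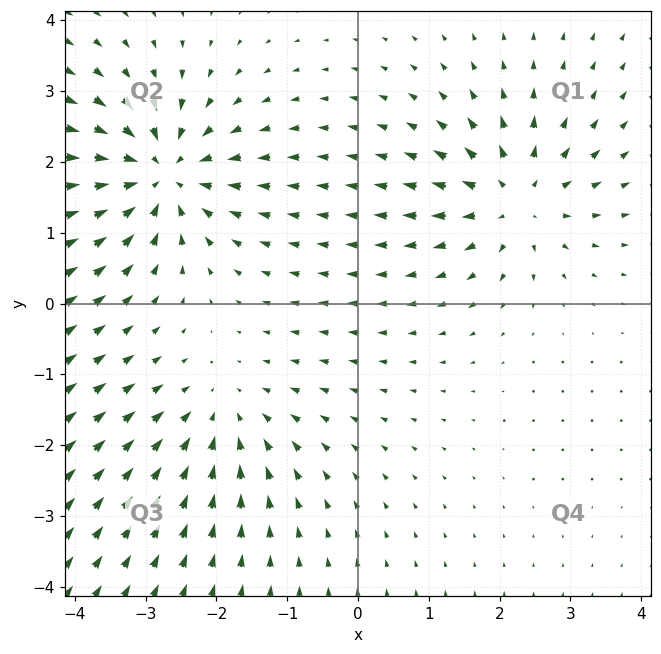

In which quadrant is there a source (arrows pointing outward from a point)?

The source sits at approximately (2.2, 1.5), which lies in quadrant Q1. The divergence there is about +4, positive as expected for a source.

Q1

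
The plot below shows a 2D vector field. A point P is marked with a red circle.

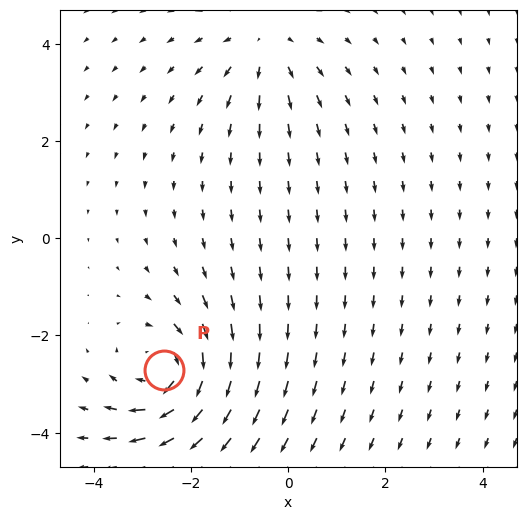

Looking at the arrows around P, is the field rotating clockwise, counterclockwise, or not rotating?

clockwise

Near P at (-2.5, -2.7) the arrows circulate clockwise. The curl (z-component) there is about -5; negative curl means clockwise rotation.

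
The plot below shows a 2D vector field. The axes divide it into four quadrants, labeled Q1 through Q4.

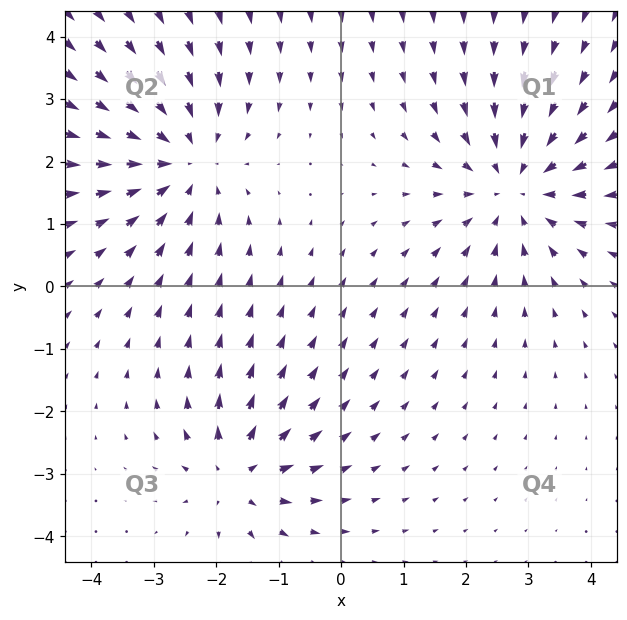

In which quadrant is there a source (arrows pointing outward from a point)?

The source sits at approximately (-1.7, -3.0), which lies in quadrant Q3. The divergence there is about +4, positive as expected for a source.

Q3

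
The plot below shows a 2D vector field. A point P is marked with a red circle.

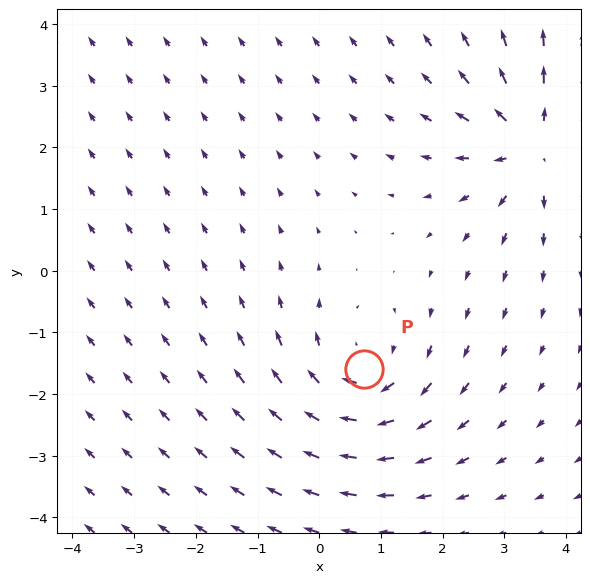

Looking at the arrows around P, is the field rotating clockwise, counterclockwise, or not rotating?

clockwise

Near P at (0.7, -1.6) the arrows circulate clockwise. The curl (z-component) there is about -4; negative curl means clockwise rotation.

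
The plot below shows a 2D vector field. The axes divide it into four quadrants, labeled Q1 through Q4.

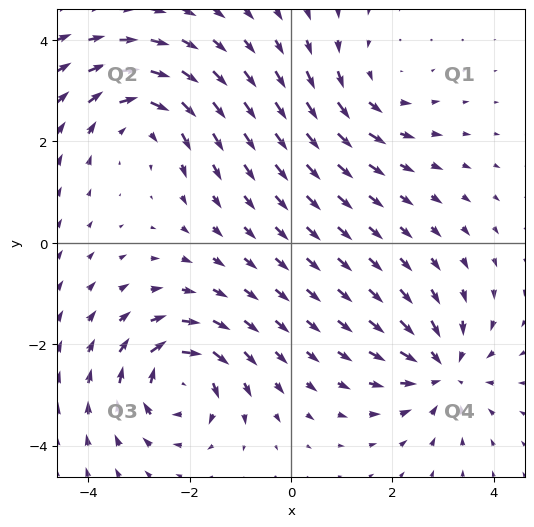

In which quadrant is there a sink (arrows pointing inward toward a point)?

Q4

The sink sits at approximately (3.0, -2.5), which lies in quadrant Q4. The divergence there is about -4, negative as expected for a sink.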